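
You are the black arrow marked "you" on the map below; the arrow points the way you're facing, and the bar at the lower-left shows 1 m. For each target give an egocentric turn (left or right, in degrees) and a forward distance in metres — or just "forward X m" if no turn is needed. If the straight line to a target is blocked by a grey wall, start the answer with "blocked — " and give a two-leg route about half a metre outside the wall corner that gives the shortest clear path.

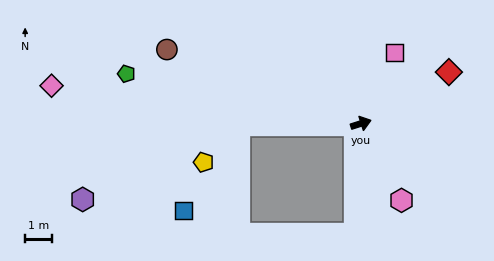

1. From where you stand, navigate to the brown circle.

turn left 141°, forward 7.6 m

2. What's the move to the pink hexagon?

turn right 80°, forward 3.2 m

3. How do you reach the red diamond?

turn left 13°, forward 3.7 m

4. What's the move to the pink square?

turn left 47°, forward 2.9 m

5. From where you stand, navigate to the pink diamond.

turn left 155°, forward 11.5 m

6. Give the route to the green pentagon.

turn left 150°, forward 8.8 m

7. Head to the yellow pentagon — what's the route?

blocked — turn left 163°, forward 4.5 m, then turn left 46°, forward 1.9 m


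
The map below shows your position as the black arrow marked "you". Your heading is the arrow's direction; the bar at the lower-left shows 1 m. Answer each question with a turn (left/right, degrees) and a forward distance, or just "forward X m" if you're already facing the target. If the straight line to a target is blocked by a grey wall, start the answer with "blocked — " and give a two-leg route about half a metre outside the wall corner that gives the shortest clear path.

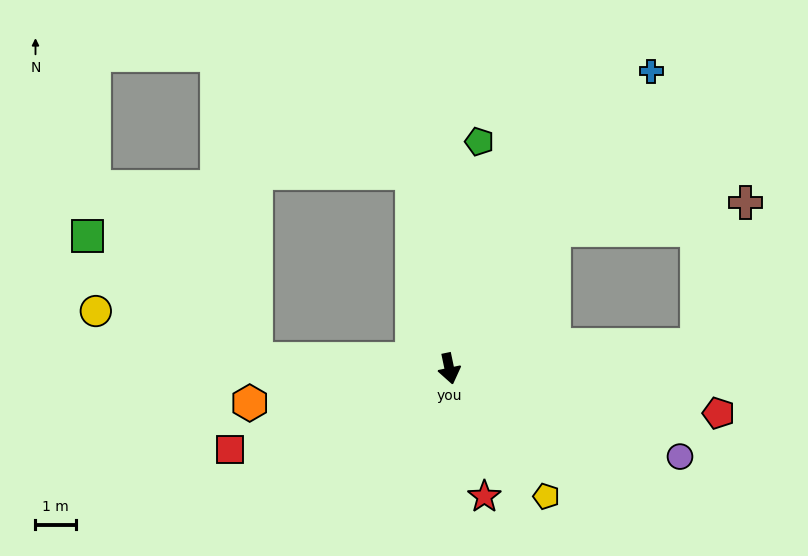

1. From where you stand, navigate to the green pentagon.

turn left 161°, forward 5.6 m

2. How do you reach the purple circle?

turn left 57°, forward 6.1 m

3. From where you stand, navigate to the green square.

blocked — turn right 105°, forward 4.8 m, then turn right 33°, forward 5.1 m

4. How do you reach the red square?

turn right 82°, forward 5.8 m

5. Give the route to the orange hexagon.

turn right 92°, forward 5.0 m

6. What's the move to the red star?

turn left 3°, forward 3.3 m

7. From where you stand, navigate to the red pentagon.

turn left 69°, forward 6.7 m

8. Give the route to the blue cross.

turn left 134°, forward 8.9 m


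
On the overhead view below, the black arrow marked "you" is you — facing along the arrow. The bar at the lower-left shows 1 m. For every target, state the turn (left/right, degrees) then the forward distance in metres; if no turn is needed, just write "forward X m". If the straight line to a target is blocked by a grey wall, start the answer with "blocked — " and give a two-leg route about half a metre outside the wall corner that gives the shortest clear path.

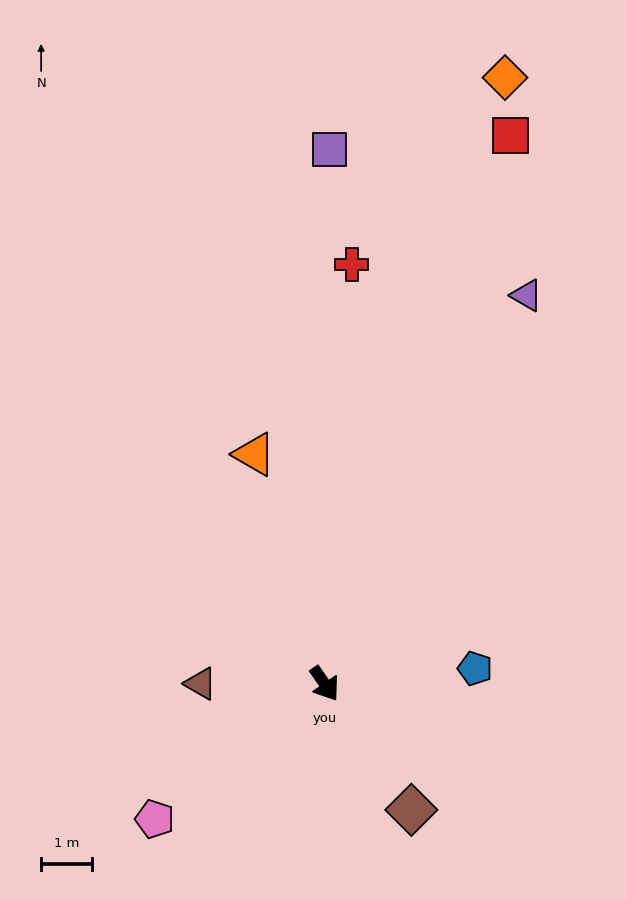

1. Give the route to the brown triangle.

turn right 125°, forward 2.4 m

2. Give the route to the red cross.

turn left 142°, forward 8.2 m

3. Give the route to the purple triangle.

turn left 118°, forward 8.6 m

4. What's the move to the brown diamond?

forward 3.0 m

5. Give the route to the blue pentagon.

turn left 61°, forward 3.0 m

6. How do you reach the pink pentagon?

turn right 86°, forward 4.2 m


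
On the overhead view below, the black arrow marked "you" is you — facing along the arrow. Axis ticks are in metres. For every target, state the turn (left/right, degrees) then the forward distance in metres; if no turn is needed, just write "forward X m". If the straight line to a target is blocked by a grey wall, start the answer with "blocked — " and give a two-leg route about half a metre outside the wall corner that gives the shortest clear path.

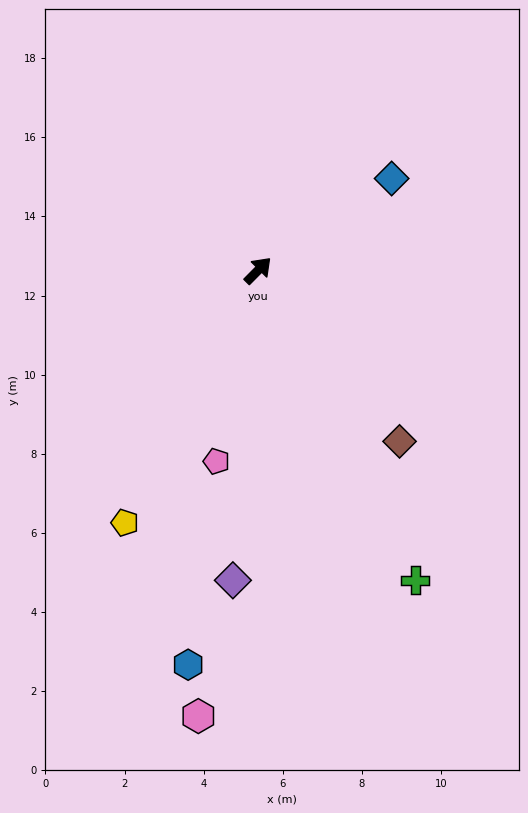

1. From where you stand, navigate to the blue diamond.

turn right 11°, forward 4.1 m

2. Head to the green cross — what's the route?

turn right 108°, forward 8.8 m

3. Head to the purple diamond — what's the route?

turn right 140°, forward 7.9 m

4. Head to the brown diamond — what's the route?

turn right 96°, forward 5.6 m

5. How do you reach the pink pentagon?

turn right 148°, forward 4.9 m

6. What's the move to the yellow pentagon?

turn right 163°, forward 7.2 m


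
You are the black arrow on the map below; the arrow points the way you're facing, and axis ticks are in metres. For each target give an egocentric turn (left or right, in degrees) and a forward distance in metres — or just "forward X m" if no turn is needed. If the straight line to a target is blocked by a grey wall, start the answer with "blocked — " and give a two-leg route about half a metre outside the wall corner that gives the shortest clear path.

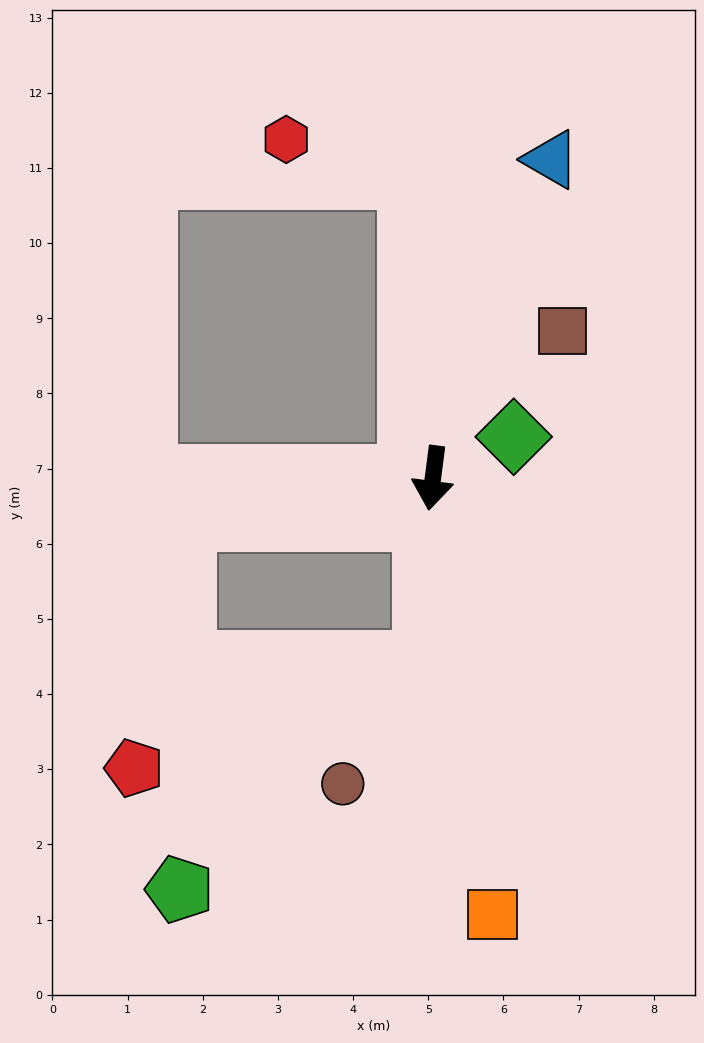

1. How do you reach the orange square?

turn left 15°, forward 5.9 m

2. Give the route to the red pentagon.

blocked — turn left 5°, forward 2.5 m, then turn right 68°, forward 4.1 m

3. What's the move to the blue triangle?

turn left 167°, forward 4.5 m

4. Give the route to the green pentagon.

blocked — turn left 5°, forward 2.5 m, then turn right 45°, forward 4.4 m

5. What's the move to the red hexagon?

blocked — turn right 168°, forward 4.0 m, then turn left 68°, forward 1.7 m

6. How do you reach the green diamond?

turn left 124°, forward 1.2 m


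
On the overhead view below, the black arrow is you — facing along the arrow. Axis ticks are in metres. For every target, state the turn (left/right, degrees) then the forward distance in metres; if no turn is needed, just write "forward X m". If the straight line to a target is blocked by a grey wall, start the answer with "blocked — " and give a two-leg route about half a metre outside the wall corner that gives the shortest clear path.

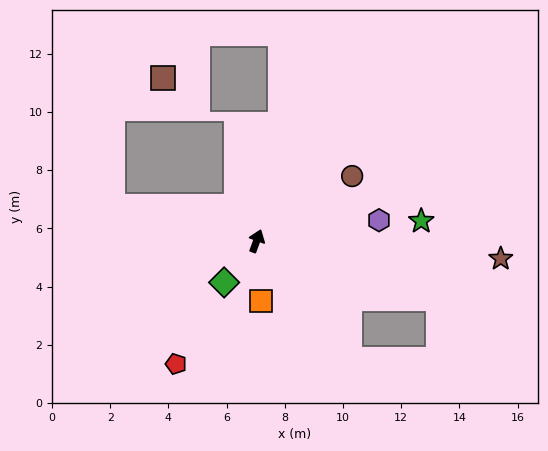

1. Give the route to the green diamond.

turn left 162°, forward 1.8 m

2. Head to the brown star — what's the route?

turn right 74°, forward 8.4 m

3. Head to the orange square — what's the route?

turn right 156°, forward 2.1 m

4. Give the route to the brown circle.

turn right 36°, forward 4.0 m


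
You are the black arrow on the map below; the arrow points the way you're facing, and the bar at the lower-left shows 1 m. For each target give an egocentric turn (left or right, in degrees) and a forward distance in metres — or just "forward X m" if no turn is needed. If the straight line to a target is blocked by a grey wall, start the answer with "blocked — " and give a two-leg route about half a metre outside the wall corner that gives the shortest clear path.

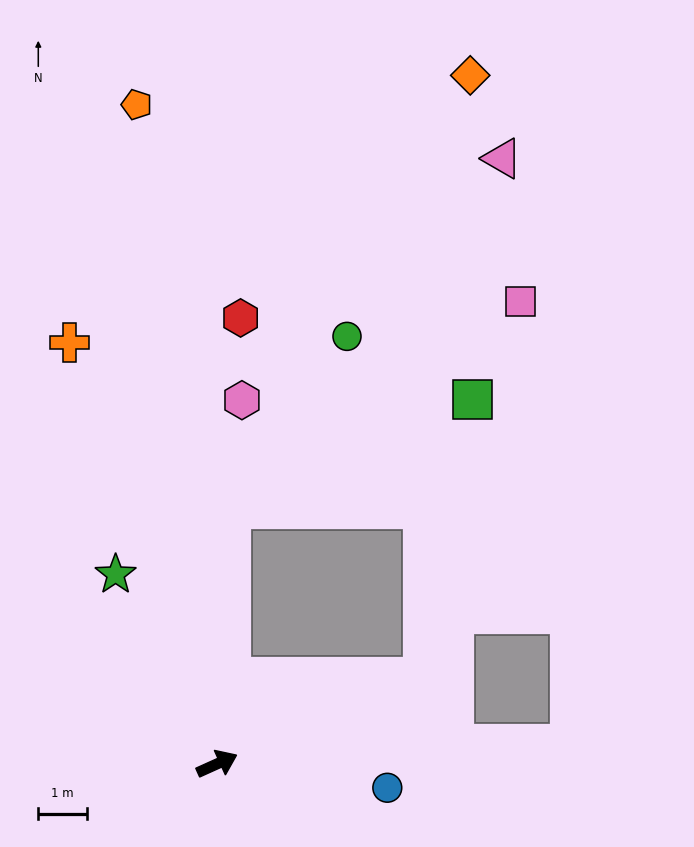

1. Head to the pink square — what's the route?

blocked — turn left 63°, forward 5.3 m, then turn right 52°, forward 7.4 m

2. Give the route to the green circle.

blocked — turn left 63°, forward 5.3 m, then turn right 31°, forward 4.3 m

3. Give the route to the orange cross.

turn left 85°, forward 9.2 m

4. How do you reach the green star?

turn left 94°, forward 4.5 m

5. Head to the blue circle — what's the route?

turn right 32°, forward 3.6 m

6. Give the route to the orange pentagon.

turn left 73°, forward 13.8 m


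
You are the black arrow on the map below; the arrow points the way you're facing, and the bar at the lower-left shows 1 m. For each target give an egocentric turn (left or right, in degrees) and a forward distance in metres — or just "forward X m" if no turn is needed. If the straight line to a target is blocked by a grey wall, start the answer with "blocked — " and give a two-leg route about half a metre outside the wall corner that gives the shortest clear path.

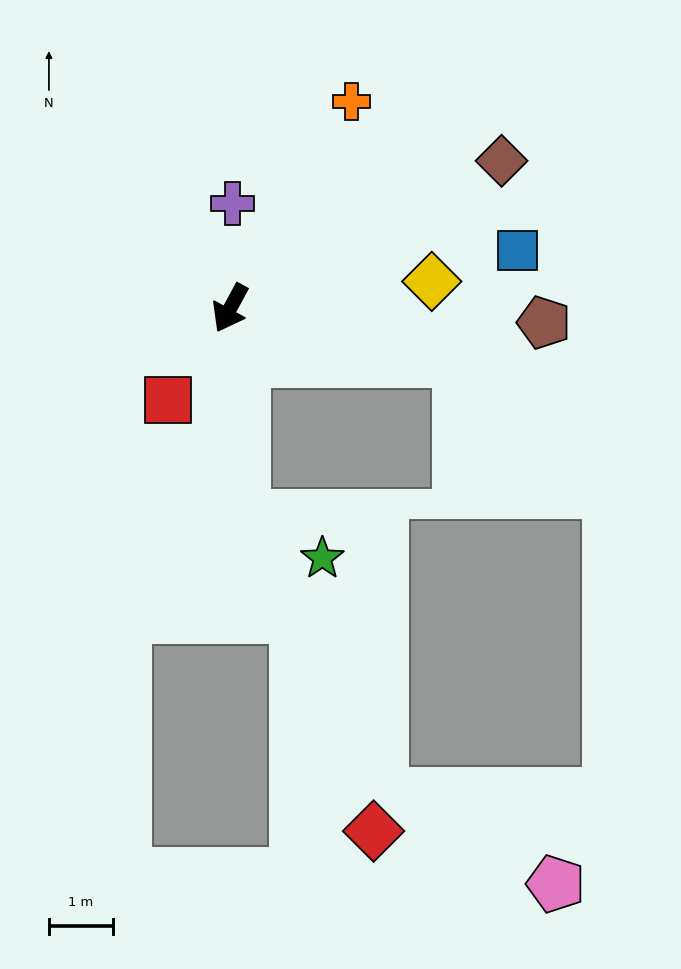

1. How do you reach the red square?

turn right 6°, forward 1.7 m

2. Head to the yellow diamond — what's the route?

turn left 126°, forward 3.2 m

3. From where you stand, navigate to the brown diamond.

turn left 147°, forward 4.8 m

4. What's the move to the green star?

blocked — turn left 32°, forward 3.3 m, then turn left 59°, forward 1.4 m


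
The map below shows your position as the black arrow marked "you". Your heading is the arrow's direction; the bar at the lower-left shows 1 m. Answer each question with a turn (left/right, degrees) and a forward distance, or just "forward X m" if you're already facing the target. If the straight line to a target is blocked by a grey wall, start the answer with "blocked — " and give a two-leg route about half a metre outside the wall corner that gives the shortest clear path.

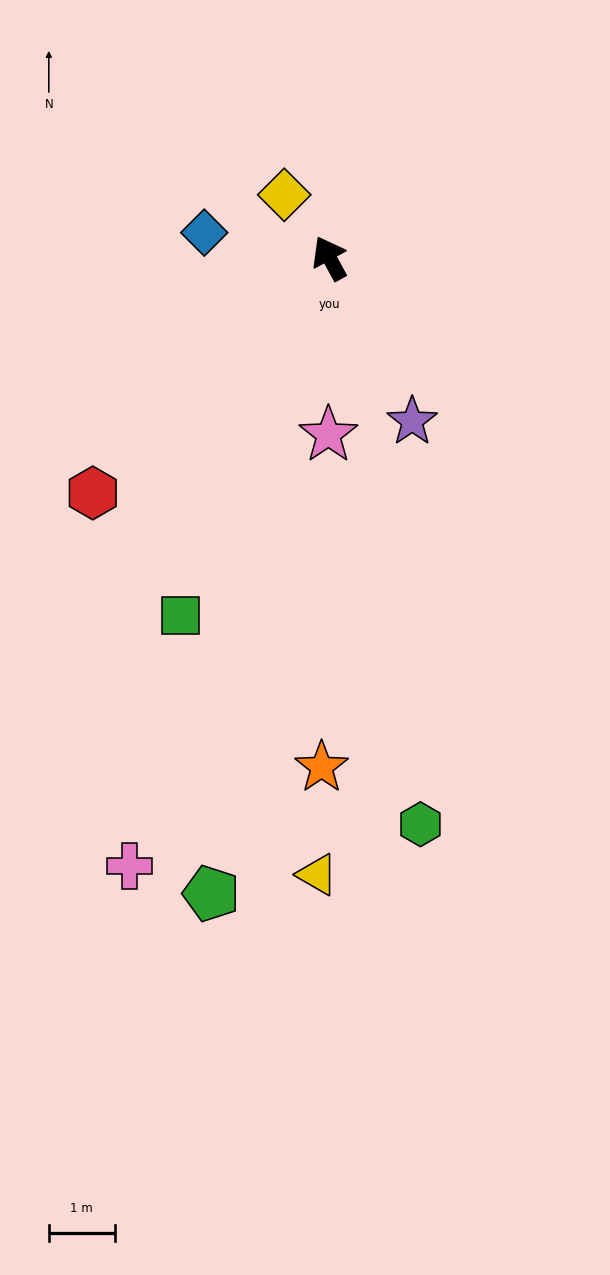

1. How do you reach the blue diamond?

turn left 50°, forward 1.9 m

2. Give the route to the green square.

turn left 129°, forward 5.9 m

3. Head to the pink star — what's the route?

turn left 151°, forward 2.7 m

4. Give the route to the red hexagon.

turn left 106°, forward 5.1 m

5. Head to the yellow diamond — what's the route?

turn left 7°, forward 1.2 m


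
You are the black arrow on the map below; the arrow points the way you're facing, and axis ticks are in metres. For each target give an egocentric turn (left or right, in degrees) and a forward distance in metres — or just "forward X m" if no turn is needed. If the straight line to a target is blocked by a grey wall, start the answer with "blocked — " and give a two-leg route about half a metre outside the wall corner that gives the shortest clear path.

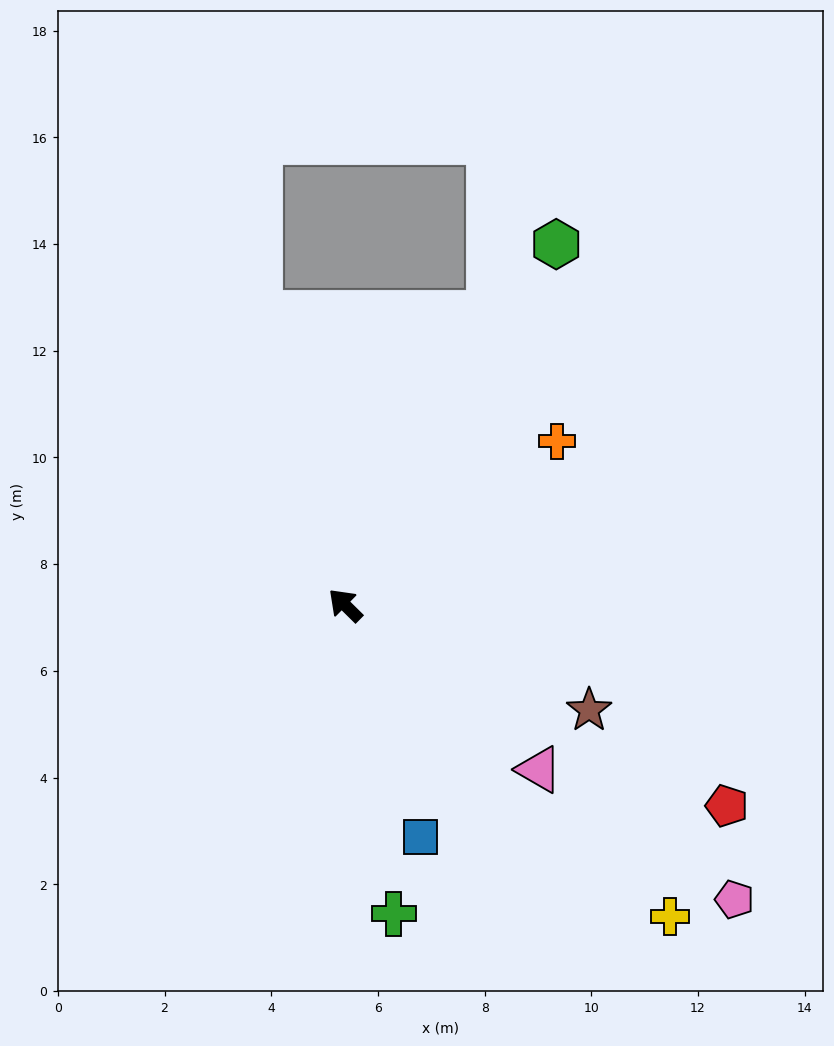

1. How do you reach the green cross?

turn left 144°, forward 5.9 m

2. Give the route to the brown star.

turn right 159°, forward 5.0 m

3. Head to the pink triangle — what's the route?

turn right 176°, forward 4.8 m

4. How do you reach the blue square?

turn left 153°, forward 4.6 m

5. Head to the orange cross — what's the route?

turn right 98°, forward 5.0 m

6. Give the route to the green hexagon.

turn right 76°, forward 7.8 m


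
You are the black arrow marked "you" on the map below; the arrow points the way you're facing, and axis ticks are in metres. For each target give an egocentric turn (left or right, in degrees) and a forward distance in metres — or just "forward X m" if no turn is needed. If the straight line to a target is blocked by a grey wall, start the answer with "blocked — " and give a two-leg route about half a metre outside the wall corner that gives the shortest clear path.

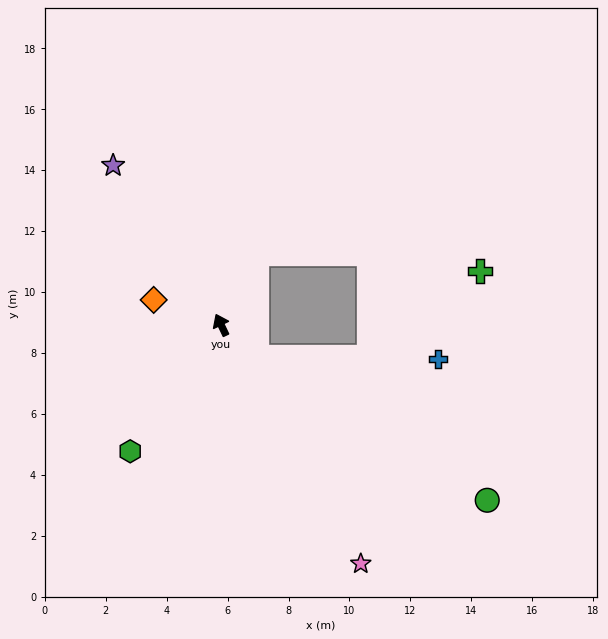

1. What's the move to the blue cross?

blocked — turn right 158°, forward 1.6 m, then turn left 42°, forward 5.9 m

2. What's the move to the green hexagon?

turn left 119°, forward 5.1 m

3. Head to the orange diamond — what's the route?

turn left 44°, forward 2.4 m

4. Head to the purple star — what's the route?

turn left 9°, forward 6.3 m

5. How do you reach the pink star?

turn right 175°, forward 9.1 m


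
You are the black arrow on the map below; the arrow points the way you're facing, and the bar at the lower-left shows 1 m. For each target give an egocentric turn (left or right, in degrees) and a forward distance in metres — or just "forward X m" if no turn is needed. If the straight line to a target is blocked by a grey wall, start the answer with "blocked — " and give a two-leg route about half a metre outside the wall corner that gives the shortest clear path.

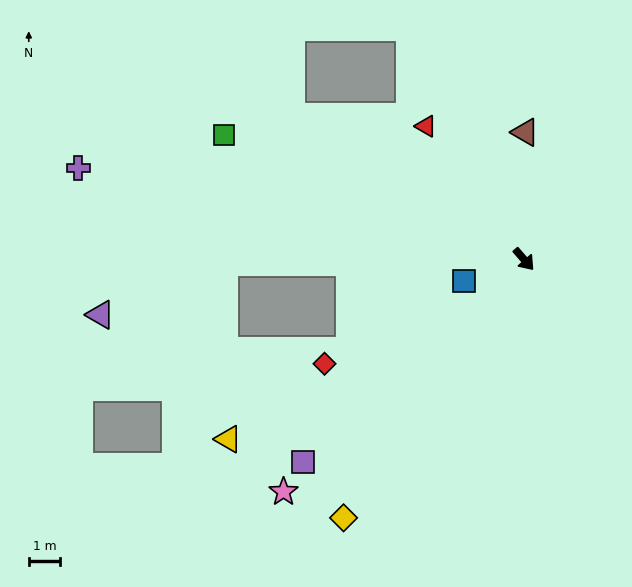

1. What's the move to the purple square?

turn right 89°, forward 9.5 m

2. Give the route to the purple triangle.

blocked — turn right 130°, forward 9.5 m, then turn left 22°, forward 4.3 m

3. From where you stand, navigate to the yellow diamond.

turn right 76°, forward 10.0 m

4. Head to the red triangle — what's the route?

turn left 175°, forward 5.2 m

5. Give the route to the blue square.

turn right 111°, forward 2.0 m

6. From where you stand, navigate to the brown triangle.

turn left 138°, forward 4.0 m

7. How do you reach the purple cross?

turn right 143°, forward 14.4 m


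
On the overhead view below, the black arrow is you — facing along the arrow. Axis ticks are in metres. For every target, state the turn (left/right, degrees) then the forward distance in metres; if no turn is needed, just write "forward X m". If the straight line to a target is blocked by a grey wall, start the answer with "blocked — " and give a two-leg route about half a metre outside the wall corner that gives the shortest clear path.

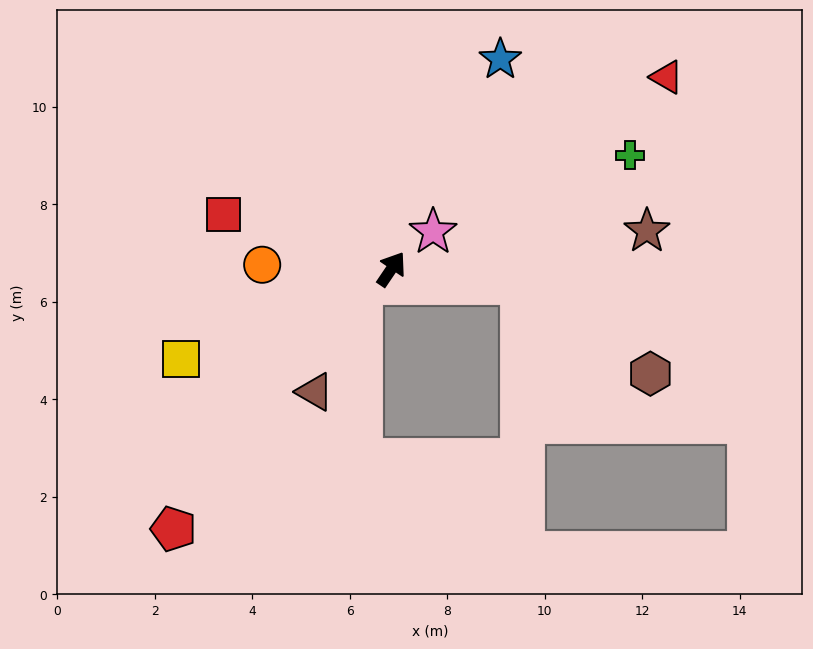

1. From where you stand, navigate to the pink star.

turn right 14°, forward 1.1 m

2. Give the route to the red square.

turn left 106°, forward 3.6 m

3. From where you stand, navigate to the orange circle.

turn left 122°, forward 2.7 m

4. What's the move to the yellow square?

turn left 147°, forward 4.7 m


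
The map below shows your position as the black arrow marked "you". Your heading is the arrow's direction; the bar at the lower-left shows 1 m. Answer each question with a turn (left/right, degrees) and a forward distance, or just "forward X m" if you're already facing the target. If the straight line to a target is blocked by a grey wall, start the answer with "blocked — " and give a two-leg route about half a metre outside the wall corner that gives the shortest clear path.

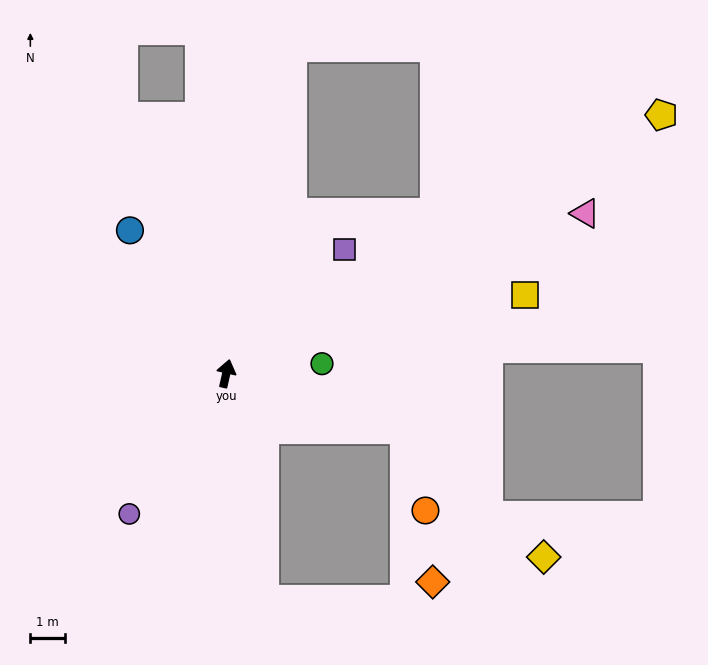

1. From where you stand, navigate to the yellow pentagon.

turn right 46°, forward 14.5 m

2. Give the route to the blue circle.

turn left 47°, forward 5.0 m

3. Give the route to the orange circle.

blocked — turn right 95°, forward 5.4 m, then turn right 58°, forward 2.4 m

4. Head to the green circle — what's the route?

turn right 71°, forward 2.8 m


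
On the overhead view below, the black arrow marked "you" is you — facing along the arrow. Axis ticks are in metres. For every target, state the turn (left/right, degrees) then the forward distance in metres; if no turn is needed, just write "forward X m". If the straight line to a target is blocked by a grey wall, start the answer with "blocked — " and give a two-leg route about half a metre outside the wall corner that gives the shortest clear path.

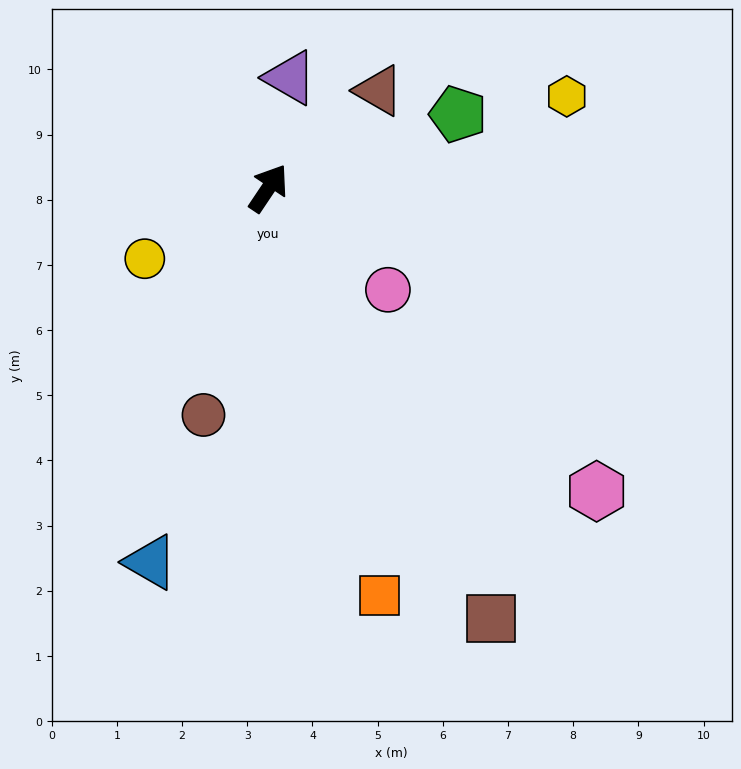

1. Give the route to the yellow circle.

turn left 154°, forward 2.2 m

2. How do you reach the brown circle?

turn right 162°, forward 3.6 m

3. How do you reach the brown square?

turn right 119°, forward 7.4 m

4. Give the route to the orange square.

turn right 131°, forward 6.5 m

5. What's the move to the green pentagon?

turn right 35°, forward 3.1 m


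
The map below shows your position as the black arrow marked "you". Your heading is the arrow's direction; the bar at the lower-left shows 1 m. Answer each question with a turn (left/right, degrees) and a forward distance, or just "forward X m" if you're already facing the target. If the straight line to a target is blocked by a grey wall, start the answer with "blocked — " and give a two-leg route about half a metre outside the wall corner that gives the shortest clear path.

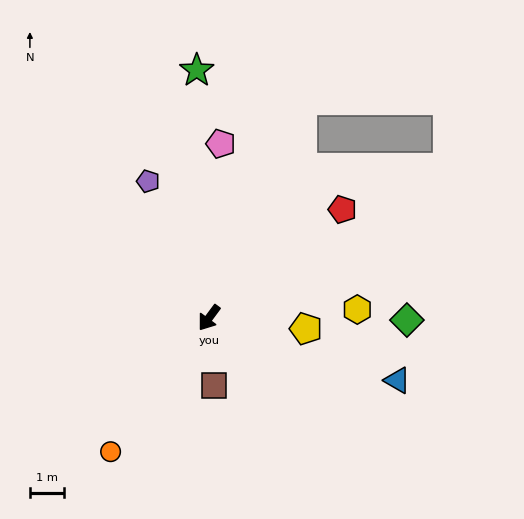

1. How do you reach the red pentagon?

turn left 166°, forward 5.0 m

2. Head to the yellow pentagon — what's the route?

turn left 120°, forward 2.8 m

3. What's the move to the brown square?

turn left 41°, forward 2.0 m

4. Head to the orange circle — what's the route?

forward 4.8 m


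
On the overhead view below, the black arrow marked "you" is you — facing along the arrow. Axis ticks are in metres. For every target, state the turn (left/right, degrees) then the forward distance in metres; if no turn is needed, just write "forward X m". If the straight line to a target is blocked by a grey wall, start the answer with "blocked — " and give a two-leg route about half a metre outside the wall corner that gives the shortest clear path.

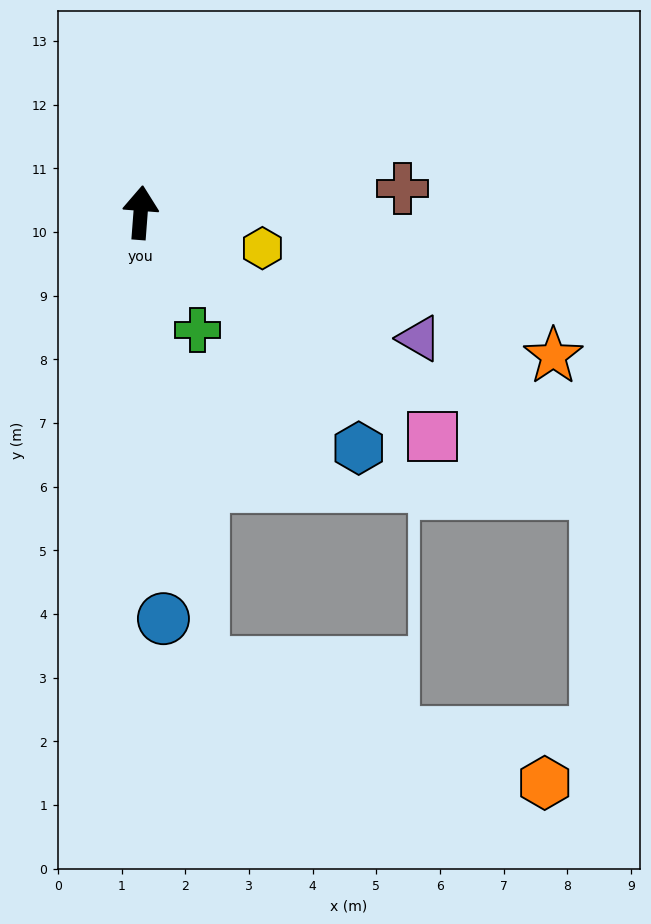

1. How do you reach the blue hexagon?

turn right 133°, forward 5.0 m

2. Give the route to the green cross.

turn right 150°, forward 2.0 m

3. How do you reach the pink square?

turn right 123°, forward 5.8 m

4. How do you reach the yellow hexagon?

turn right 102°, forward 2.0 m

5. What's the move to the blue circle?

turn right 172°, forward 6.4 m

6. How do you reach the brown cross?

turn right 80°, forward 4.1 m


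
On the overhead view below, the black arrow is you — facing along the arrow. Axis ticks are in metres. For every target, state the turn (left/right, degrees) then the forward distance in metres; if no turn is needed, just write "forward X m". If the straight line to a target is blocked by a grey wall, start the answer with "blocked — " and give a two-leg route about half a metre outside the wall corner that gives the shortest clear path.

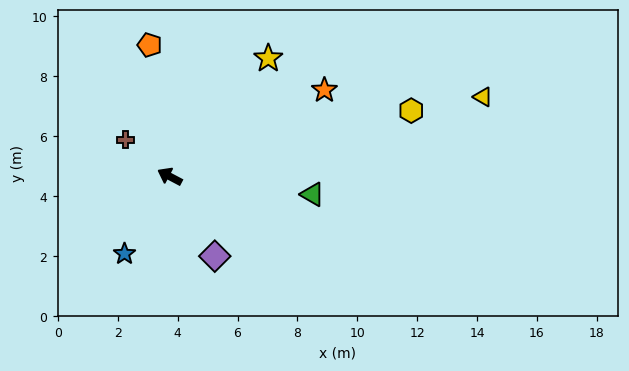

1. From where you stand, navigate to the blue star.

turn left 87°, forward 3.0 m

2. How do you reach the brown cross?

turn right 12°, forward 1.9 m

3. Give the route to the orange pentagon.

turn right 54°, forward 4.4 m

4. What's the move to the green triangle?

turn right 159°, forward 4.8 m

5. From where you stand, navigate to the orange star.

turn right 123°, forward 5.9 m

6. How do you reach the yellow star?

turn right 102°, forward 5.1 m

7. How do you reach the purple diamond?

turn left 147°, forward 3.1 m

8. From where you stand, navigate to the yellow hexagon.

turn right 137°, forward 8.4 m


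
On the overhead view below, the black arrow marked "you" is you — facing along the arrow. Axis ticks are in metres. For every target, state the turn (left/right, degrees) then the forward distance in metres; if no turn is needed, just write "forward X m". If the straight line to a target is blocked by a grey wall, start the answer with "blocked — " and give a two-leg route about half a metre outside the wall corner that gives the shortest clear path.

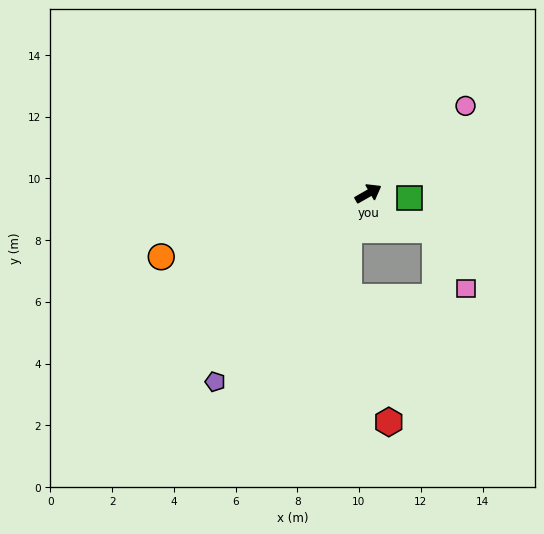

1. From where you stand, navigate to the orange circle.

turn left 167°, forward 7.0 m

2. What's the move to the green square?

turn right 36°, forward 1.3 m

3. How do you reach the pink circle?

turn left 12°, forward 4.2 m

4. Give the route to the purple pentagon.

turn right 159°, forward 7.9 m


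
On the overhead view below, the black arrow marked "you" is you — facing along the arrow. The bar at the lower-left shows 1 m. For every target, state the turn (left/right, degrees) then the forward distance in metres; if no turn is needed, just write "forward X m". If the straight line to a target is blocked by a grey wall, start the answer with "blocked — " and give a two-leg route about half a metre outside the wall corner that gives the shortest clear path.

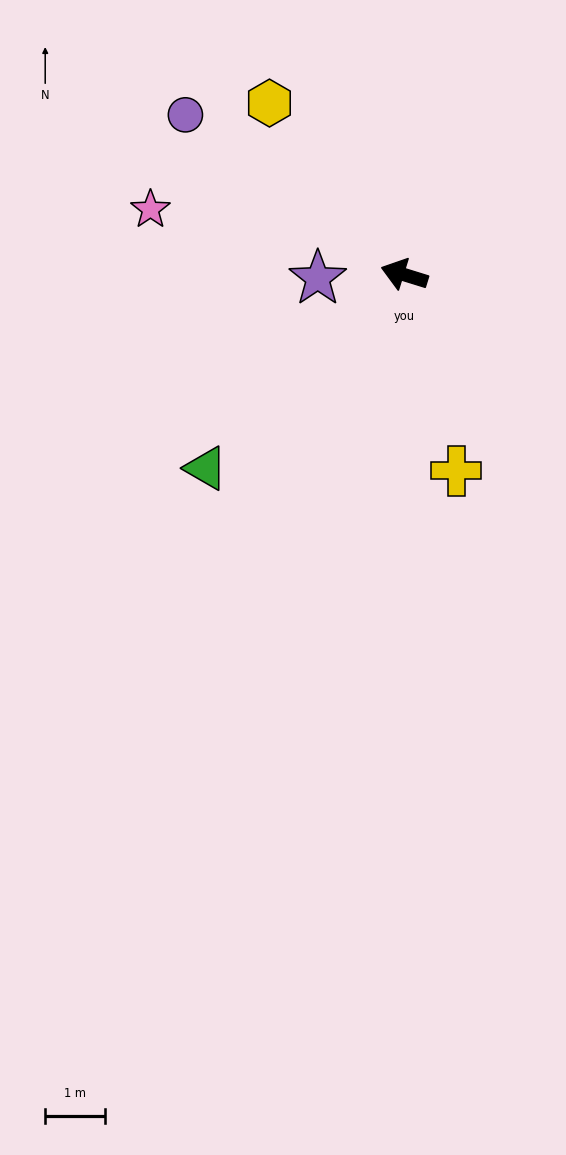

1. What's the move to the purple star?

turn left 20°, forward 1.4 m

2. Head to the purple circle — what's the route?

turn right 19°, forward 4.5 m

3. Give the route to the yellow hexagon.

turn right 35°, forward 3.6 m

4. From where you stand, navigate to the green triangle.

turn left 62°, forward 4.6 m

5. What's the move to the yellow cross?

turn left 122°, forward 3.4 m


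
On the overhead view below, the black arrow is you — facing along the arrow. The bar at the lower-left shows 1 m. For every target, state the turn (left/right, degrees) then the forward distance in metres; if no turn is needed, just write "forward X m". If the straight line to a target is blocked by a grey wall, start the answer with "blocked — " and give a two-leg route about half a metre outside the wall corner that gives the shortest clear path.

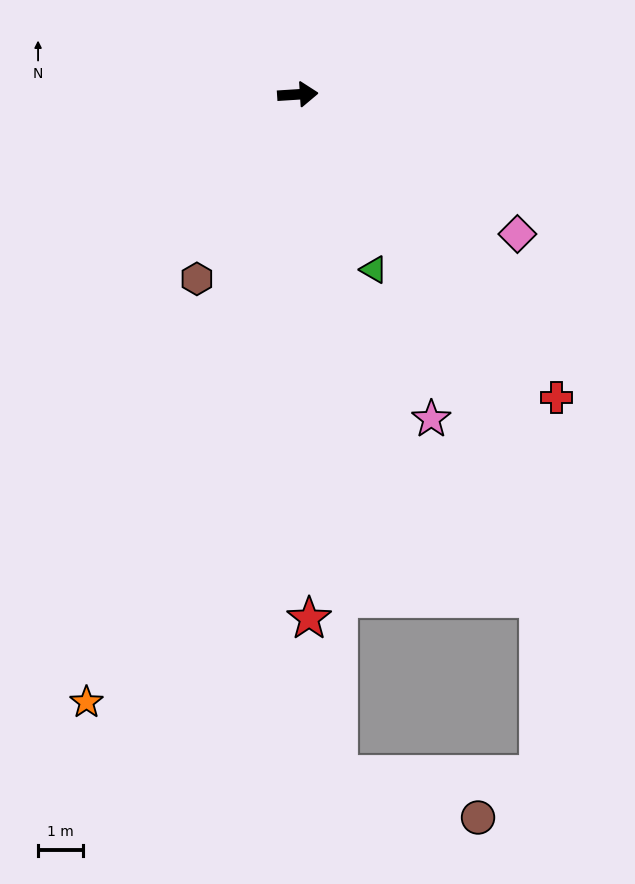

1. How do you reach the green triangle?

turn right 70°, forward 4.3 m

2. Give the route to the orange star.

turn right 113°, forward 14.3 m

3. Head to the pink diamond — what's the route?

turn right 36°, forward 5.8 m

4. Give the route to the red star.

turn right 92°, forward 11.7 m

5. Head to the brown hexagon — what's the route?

turn right 122°, forward 4.7 m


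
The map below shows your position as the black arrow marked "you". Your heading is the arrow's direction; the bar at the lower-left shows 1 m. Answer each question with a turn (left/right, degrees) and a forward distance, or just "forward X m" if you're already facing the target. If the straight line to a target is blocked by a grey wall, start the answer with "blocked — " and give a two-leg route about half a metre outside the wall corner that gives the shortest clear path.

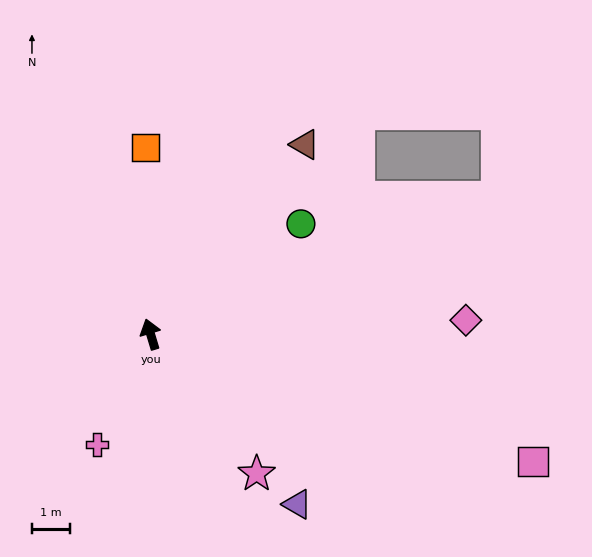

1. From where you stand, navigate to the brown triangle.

turn right 56°, forward 6.4 m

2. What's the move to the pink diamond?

turn right 104°, forward 8.2 m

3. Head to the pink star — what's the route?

turn right 160°, forward 4.6 m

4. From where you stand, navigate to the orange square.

turn right 15°, forward 4.9 m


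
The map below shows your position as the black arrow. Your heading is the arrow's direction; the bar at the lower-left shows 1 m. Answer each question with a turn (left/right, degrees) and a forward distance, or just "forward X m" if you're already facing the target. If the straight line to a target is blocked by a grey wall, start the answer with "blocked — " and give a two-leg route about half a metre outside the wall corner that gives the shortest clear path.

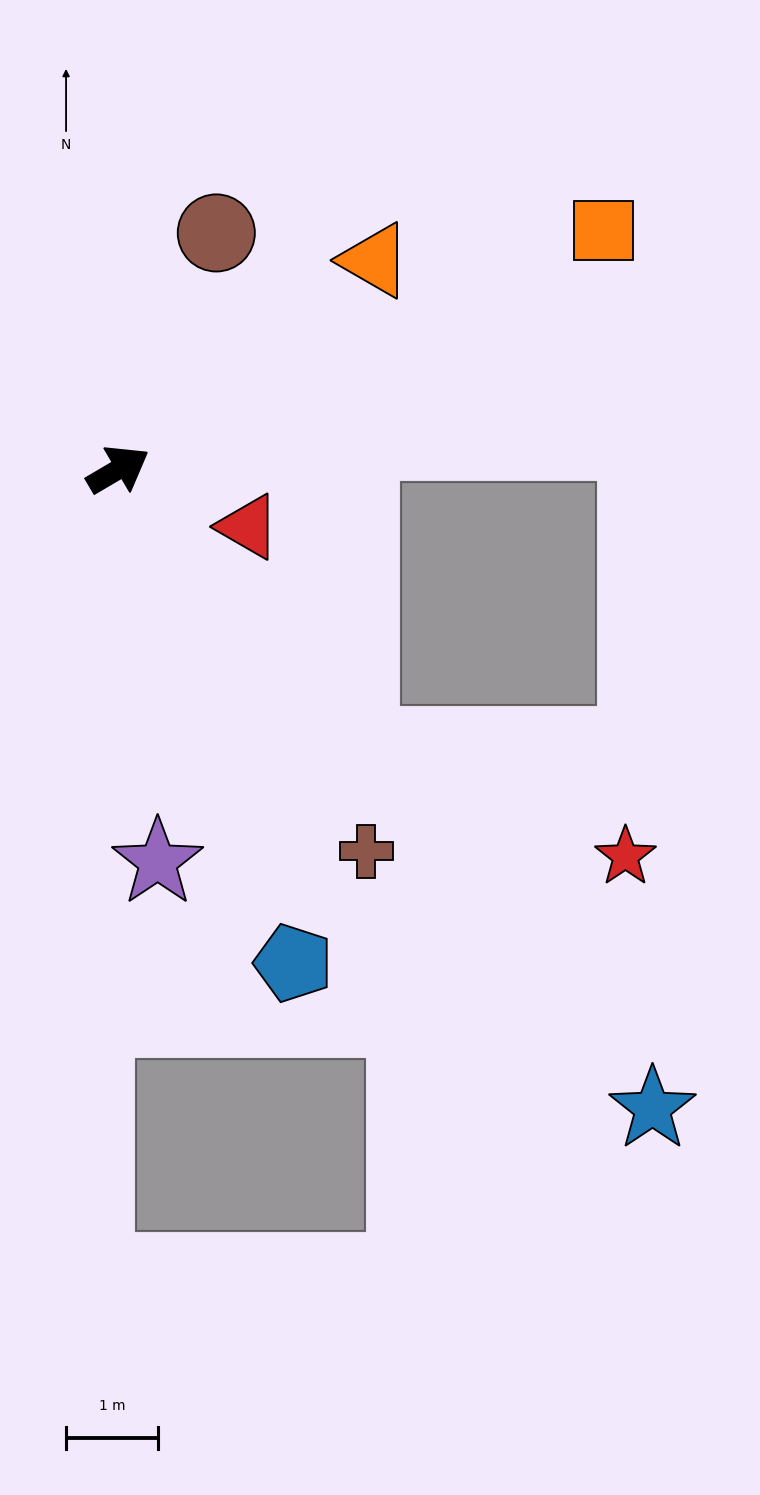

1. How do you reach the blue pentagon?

turn right 101°, forward 5.7 m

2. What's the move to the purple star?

turn right 115°, forward 4.3 m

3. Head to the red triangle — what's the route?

turn right 54°, forward 1.5 m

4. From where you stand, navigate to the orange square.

turn right 4°, forward 5.9 m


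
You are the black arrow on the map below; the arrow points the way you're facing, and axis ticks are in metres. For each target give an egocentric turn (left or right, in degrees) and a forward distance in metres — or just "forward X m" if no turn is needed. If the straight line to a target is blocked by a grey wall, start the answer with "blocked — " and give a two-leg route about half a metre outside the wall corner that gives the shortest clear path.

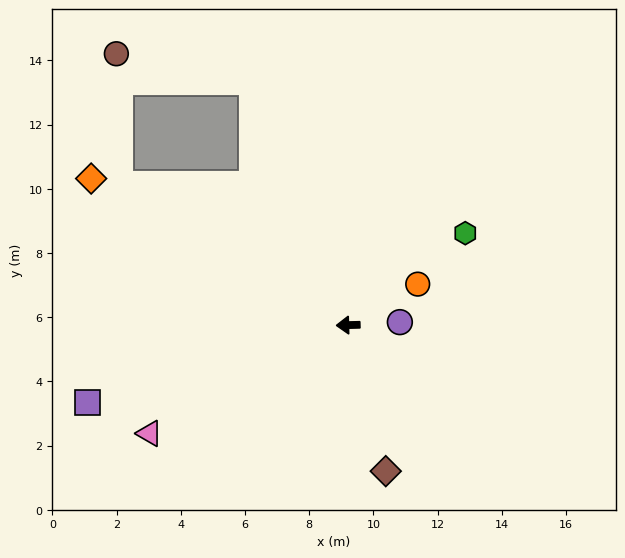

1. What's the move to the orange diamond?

turn right 31°, forward 9.2 m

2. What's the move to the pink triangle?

turn left 27°, forward 7.1 m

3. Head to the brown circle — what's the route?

blocked — turn right 33°, forward 8.4 m, then turn right 57°, forward 4.1 m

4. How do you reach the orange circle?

turn right 151°, forward 2.5 m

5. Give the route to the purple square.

turn left 15°, forward 8.5 m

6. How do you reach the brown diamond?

turn left 103°, forward 4.7 m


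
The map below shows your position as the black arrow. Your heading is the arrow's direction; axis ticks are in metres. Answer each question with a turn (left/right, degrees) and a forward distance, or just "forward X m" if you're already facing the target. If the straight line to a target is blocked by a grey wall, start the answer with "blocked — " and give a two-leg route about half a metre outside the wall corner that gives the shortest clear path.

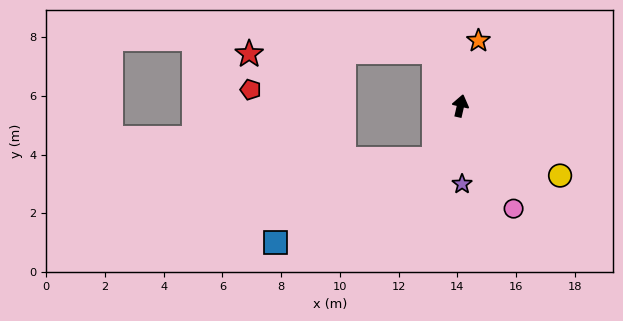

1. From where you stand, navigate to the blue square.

blocked — turn left 166°, forward 2.0 m, then turn right 35°, forward 6.1 m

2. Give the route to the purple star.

turn right 166°, forward 2.7 m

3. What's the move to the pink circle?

turn right 140°, forward 3.9 m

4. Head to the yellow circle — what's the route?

turn right 112°, forward 4.1 m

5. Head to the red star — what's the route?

blocked — turn left 39°, forward 2.0 m, then turn left 64°, forward 6.3 m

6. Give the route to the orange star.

turn right 3°, forward 2.3 m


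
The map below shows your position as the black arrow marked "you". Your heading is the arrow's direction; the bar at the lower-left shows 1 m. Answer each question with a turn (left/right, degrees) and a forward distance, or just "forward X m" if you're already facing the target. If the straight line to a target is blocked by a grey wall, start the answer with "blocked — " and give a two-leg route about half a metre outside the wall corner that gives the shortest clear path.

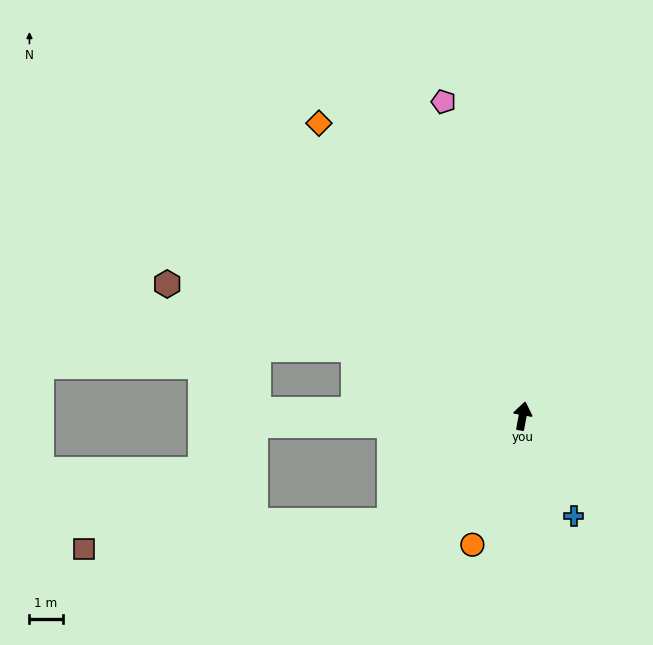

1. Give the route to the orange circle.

turn left 169°, forward 4.2 m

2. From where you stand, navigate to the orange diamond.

turn left 45°, forward 10.8 m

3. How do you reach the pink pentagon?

turn left 25°, forward 9.8 m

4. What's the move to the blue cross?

turn right 143°, forward 3.4 m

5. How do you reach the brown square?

blocked — turn left 139°, forward 5.1 m, then turn right 34°, forward 9.3 m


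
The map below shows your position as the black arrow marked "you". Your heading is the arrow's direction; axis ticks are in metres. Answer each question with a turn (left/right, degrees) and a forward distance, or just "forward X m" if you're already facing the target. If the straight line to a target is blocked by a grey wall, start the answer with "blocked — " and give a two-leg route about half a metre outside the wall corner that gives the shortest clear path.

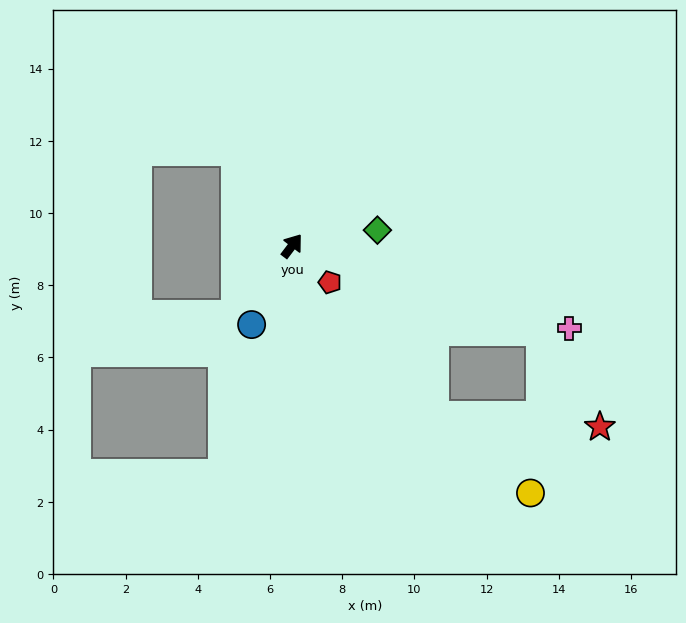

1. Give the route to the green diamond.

turn right 42°, forward 2.4 m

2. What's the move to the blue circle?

turn right 170°, forward 2.5 m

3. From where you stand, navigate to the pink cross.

turn right 69°, forward 8.0 m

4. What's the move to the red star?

blocked — turn right 72°, forward 7.3 m, then turn right 39°, forward 3.1 m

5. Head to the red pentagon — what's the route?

turn right 97°, forward 1.5 m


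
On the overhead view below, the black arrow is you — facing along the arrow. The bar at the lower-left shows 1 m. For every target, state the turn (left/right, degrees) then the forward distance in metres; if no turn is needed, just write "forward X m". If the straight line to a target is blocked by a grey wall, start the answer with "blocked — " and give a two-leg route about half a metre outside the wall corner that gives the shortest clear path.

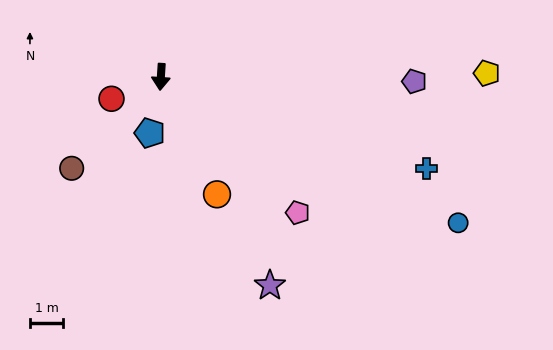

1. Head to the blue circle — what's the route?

turn left 67°, forward 9.9 m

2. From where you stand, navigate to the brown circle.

turn right 41°, forward 3.8 m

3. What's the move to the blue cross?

turn left 75°, forward 8.4 m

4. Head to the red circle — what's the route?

turn right 62°, forward 1.6 m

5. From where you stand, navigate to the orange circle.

turn left 29°, forward 3.9 m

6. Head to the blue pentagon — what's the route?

turn right 8°, forward 1.7 m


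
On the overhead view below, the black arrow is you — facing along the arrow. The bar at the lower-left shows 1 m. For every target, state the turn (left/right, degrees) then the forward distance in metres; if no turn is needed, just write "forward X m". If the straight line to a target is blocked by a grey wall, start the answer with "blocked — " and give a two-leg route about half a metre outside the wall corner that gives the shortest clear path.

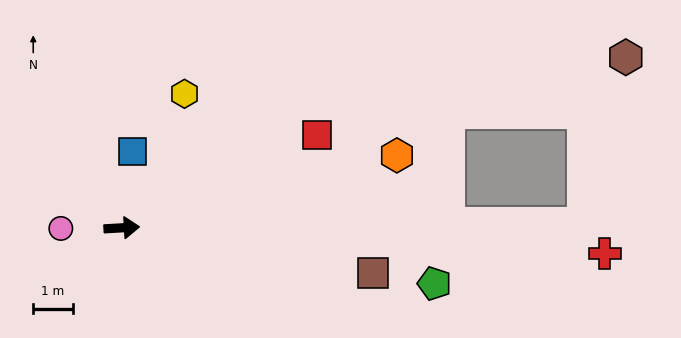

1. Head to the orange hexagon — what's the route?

turn left 11°, forward 7.2 m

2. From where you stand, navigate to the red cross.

turn right 6°, forward 12.3 m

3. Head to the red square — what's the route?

turn left 22°, forward 5.5 m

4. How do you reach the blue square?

turn left 79°, forward 1.9 m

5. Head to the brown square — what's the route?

turn right 14°, forward 6.5 m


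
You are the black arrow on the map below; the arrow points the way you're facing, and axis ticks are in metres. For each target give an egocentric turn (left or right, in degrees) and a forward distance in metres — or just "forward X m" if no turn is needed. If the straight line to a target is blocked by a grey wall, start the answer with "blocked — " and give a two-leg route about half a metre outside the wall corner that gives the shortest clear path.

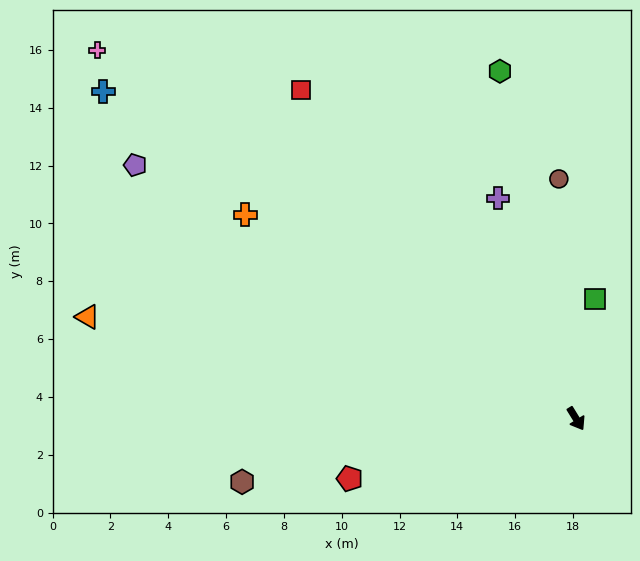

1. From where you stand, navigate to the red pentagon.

turn right 107°, forward 8.1 m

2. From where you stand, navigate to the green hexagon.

turn left 161°, forward 12.3 m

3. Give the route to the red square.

turn right 172°, forward 14.8 m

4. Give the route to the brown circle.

turn left 153°, forward 8.3 m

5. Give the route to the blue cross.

turn right 156°, forward 19.9 m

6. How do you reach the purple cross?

turn left 168°, forward 8.1 m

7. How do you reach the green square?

turn left 139°, forward 4.2 m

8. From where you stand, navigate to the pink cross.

turn right 159°, forward 20.9 m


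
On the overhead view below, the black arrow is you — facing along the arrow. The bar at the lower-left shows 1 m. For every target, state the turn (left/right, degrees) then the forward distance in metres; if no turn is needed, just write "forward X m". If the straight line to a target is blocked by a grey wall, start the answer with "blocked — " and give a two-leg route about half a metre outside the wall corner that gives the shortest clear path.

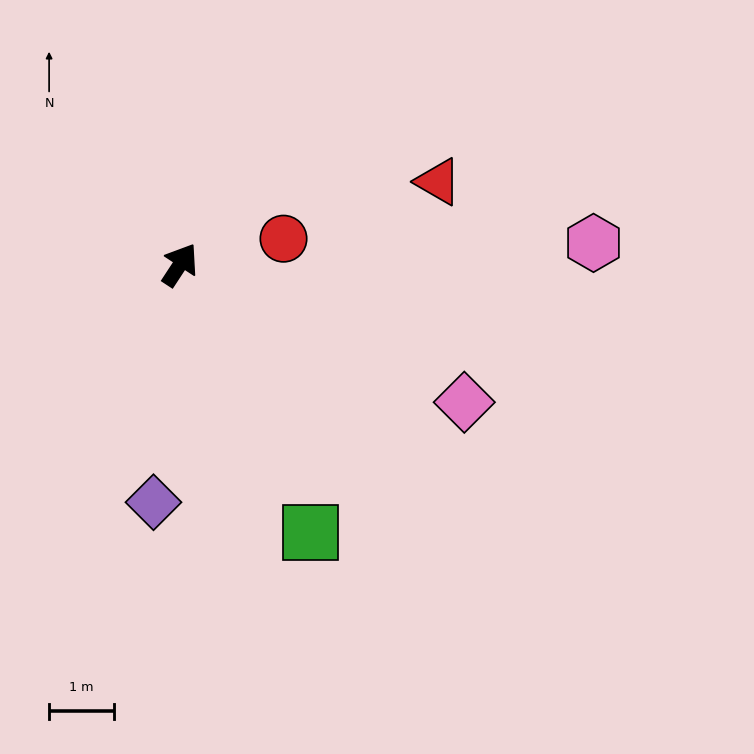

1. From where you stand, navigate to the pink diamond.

turn right 83°, forward 4.9 m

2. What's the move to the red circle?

turn right 43°, forward 1.6 m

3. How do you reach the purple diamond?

turn right 153°, forward 3.7 m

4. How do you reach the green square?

turn right 121°, forward 4.6 m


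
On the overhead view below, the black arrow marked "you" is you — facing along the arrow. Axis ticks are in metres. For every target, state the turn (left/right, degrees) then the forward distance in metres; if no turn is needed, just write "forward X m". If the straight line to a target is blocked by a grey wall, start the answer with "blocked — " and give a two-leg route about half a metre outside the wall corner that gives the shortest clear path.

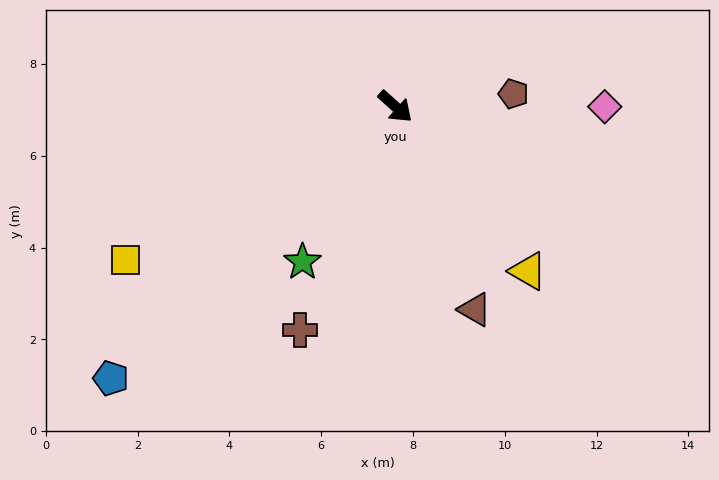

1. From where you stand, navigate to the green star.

turn right 79°, forward 3.9 m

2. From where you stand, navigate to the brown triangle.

turn right 27°, forward 4.7 m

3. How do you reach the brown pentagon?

turn left 48°, forward 2.6 m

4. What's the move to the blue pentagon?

turn right 94°, forward 8.6 m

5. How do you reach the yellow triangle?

turn right 9°, forward 4.6 m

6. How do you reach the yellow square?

turn right 108°, forward 6.8 m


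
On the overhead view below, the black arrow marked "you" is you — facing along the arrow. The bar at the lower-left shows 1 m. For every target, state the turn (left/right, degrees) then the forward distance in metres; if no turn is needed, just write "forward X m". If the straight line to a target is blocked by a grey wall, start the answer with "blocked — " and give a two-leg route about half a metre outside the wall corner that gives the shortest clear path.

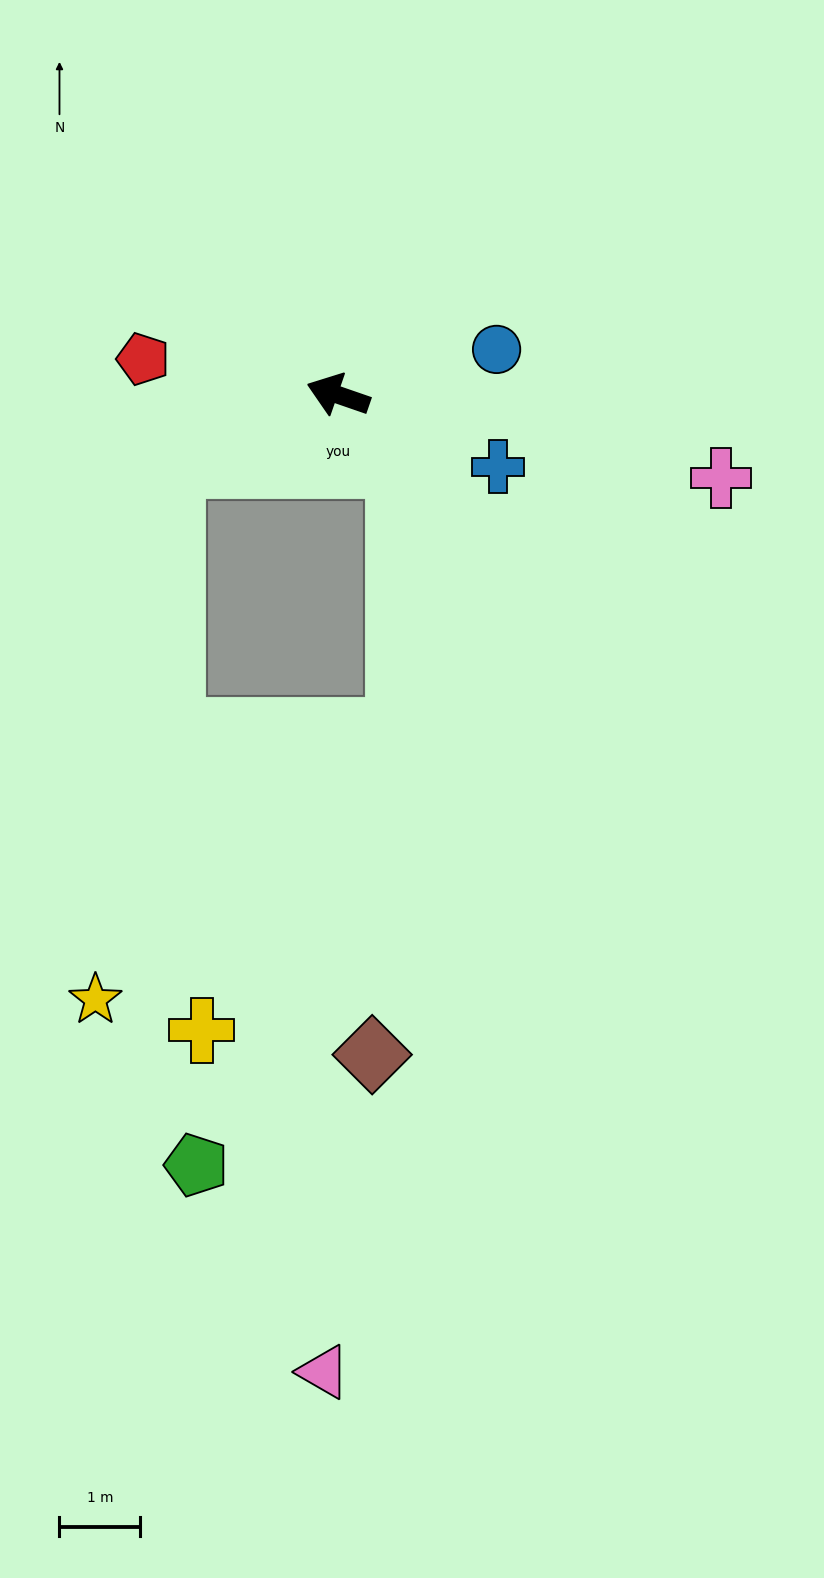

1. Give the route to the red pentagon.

turn left 9°, forward 2.5 m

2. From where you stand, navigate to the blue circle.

turn right 145°, forward 2.0 m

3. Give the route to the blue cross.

turn left 175°, forward 2.2 m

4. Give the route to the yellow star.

blocked — turn left 41°, forward 2.2 m, then turn left 60°, forward 6.7 m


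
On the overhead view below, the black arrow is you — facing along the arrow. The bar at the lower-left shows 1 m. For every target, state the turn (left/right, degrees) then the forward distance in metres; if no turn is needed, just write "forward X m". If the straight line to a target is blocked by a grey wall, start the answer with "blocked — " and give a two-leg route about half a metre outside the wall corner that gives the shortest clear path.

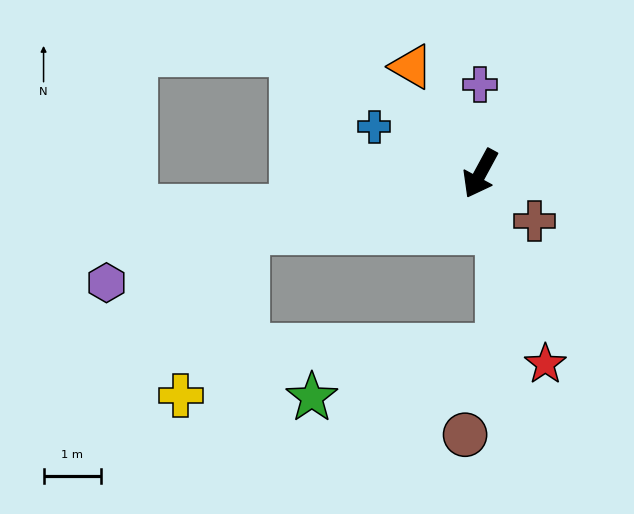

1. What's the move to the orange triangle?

turn right 119°, forward 2.2 m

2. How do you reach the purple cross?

turn right 151°, forward 1.6 m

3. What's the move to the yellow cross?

blocked — turn right 48°, forward 4.2 m, then turn left 55°, forward 3.1 m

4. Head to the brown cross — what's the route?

turn left 77°, forward 1.3 m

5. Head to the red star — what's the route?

turn left 47°, forward 3.5 m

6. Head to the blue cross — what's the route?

turn right 85°, forward 2.0 m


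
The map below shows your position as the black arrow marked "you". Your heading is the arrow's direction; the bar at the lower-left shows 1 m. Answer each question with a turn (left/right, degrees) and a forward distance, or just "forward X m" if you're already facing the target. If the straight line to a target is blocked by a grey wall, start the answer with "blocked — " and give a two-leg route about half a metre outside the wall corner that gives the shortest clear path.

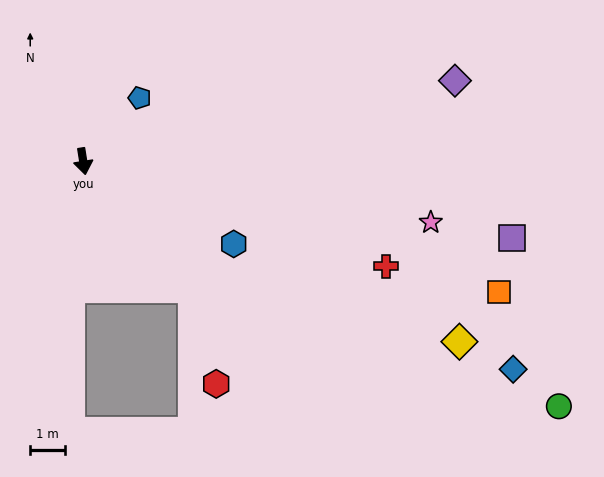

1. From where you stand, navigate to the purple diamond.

turn left 93°, forward 10.9 m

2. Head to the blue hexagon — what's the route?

turn left 52°, forward 4.9 m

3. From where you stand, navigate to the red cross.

turn left 62°, forward 9.2 m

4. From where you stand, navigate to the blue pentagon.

turn left 129°, forward 2.4 m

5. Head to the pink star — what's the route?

turn left 71°, forward 10.1 m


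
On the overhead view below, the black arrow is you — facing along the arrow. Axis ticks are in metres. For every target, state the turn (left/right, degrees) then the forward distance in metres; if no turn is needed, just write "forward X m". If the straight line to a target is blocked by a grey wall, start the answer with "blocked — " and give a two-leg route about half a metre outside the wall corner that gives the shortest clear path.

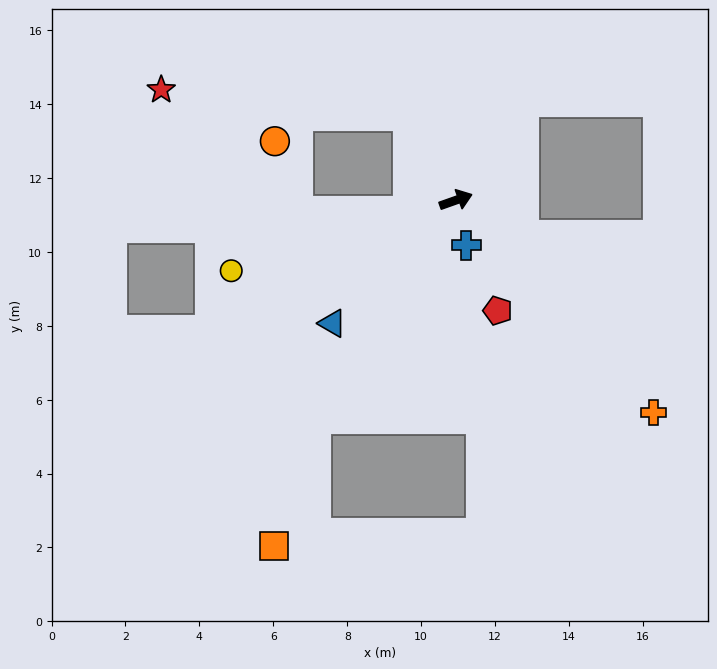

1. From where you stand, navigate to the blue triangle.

turn right 155°, forward 4.7 m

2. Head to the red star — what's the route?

blocked — turn left 100°, forward 2.6 m, then turn left 55°, forward 6.7 m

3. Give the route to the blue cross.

turn right 97°, forward 1.3 m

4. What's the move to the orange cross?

turn right 67°, forward 7.8 m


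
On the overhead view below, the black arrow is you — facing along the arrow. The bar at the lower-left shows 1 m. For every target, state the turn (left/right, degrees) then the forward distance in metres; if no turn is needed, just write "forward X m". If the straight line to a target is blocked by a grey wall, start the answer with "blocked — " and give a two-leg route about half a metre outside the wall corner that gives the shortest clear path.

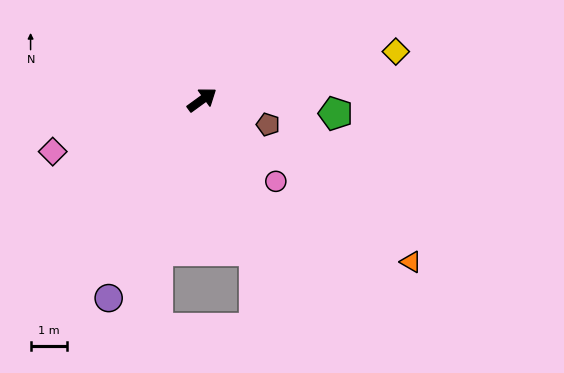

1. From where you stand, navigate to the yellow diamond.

turn right 22°, forward 5.6 m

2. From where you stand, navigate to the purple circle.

turn right 151°, forward 6.1 m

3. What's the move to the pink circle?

turn right 84°, forward 3.1 m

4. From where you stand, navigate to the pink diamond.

turn left 163°, forward 4.4 m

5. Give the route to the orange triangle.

turn right 74°, forward 7.4 m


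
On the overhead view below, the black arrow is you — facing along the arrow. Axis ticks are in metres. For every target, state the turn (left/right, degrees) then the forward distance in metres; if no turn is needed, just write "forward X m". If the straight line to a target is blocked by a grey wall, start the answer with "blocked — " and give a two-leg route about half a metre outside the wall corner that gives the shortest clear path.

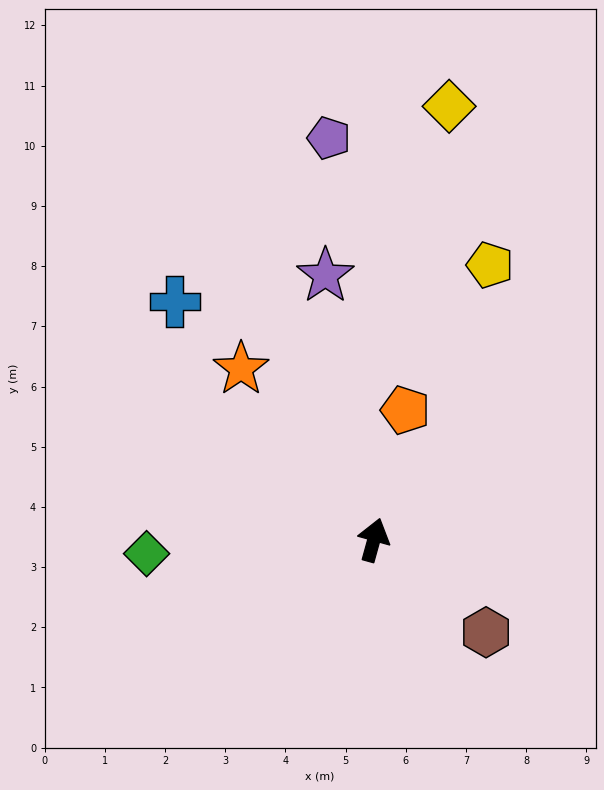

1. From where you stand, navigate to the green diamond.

turn left 109°, forward 3.8 m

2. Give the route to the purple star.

turn left 26°, forward 4.5 m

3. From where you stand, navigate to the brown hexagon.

turn right 114°, forward 2.4 m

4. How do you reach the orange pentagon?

forward 2.2 m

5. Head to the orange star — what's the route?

turn left 53°, forward 3.6 m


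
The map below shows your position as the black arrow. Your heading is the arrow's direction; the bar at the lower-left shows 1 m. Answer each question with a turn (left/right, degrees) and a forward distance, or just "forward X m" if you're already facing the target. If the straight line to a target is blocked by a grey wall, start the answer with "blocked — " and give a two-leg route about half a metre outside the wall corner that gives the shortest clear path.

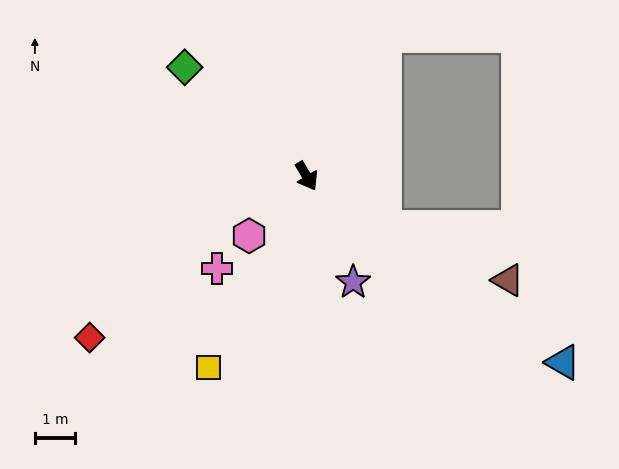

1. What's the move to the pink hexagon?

turn right 75°, forward 2.1 m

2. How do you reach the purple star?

turn right 7°, forward 2.9 m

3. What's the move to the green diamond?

turn right 162°, forward 4.1 m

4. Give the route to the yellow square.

turn right 58°, forward 5.4 m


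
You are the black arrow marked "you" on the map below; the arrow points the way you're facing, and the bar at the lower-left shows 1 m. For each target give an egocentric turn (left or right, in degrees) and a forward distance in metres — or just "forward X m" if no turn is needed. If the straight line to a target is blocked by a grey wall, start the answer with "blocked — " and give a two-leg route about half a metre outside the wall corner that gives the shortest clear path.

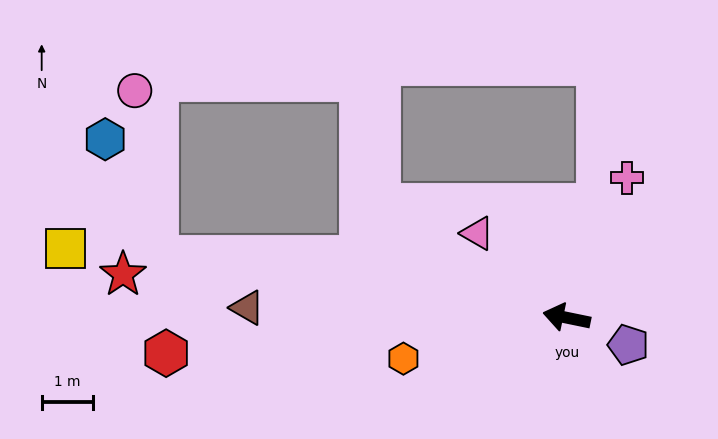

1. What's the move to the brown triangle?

turn left 10°, forward 6.2 m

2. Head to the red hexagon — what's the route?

turn left 17°, forward 7.8 m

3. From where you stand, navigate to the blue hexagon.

blocked — turn left 3°, forward 8.1 m, then turn right 58°, forward 2.5 m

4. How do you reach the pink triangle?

turn right 32°, forward 2.4 m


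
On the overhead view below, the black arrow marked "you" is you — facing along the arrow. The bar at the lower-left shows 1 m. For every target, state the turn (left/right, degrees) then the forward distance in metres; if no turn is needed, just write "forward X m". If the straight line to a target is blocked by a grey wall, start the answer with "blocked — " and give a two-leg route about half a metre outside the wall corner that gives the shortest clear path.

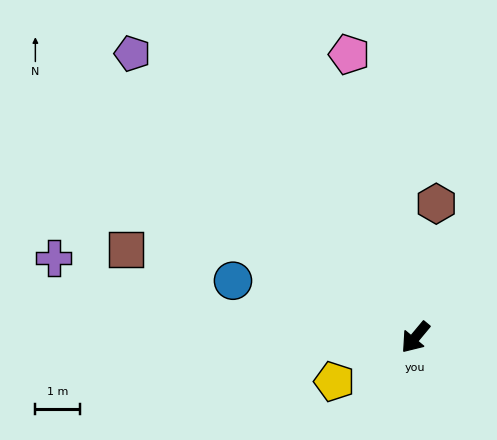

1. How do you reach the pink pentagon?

turn right 127°, forward 6.6 m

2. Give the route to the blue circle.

turn right 67°, forward 4.3 m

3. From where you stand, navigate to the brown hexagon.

turn right 149°, forward 3.1 m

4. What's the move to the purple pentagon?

turn right 95°, forward 9.1 m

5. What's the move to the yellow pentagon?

turn right 22°, forward 2.1 m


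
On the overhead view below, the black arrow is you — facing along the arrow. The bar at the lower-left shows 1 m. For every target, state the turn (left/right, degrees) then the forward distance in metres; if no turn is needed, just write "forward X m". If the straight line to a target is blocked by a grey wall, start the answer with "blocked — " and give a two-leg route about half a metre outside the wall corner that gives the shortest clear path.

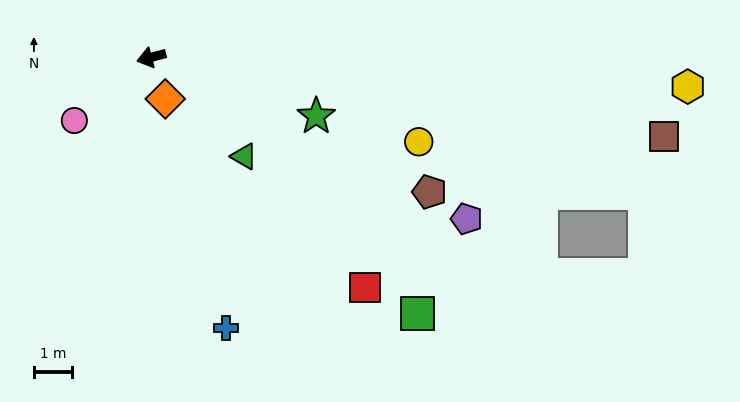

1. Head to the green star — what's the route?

turn left 146°, forward 4.6 m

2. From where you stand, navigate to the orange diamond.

turn left 94°, forward 1.1 m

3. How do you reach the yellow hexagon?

turn left 162°, forward 14.0 m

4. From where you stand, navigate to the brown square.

turn left 156°, forward 13.5 m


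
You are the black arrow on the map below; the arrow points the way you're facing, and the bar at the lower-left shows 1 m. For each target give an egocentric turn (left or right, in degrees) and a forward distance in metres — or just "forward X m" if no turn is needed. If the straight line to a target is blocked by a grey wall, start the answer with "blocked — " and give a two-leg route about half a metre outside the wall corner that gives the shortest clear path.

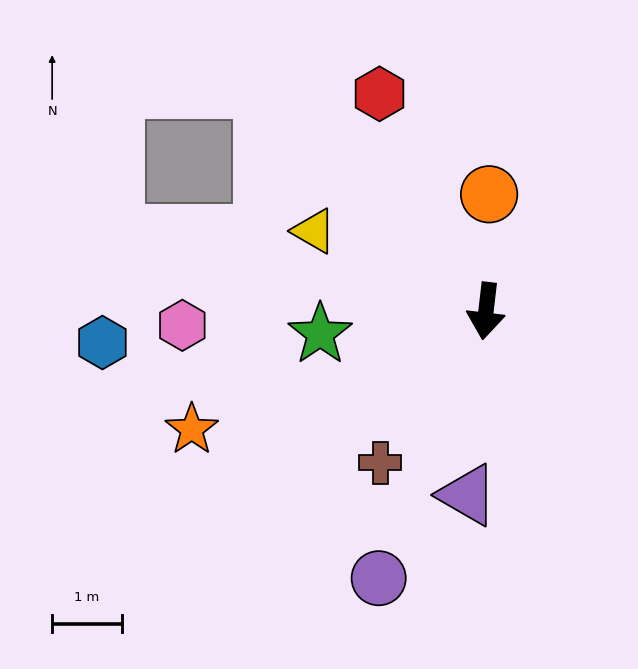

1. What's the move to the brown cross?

turn right 28°, forward 2.7 m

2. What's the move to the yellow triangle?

turn right 108°, forward 2.7 m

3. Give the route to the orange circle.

turn right 175°, forward 1.7 m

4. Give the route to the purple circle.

turn right 15°, forward 4.1 m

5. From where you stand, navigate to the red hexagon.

turn right 147°, forward 3.5 m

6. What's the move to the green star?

turn right 76°, forward 2.4 m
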